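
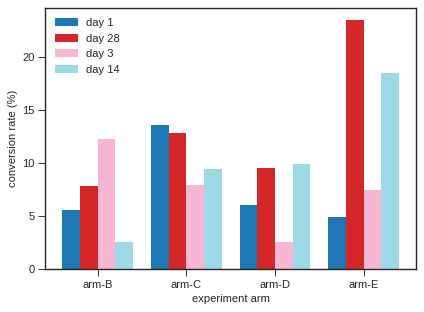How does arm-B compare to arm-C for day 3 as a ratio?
arm-B ≈ 12, arm-C ≈ 8; 12/8 ≈ 1.5.

≈ 1.5×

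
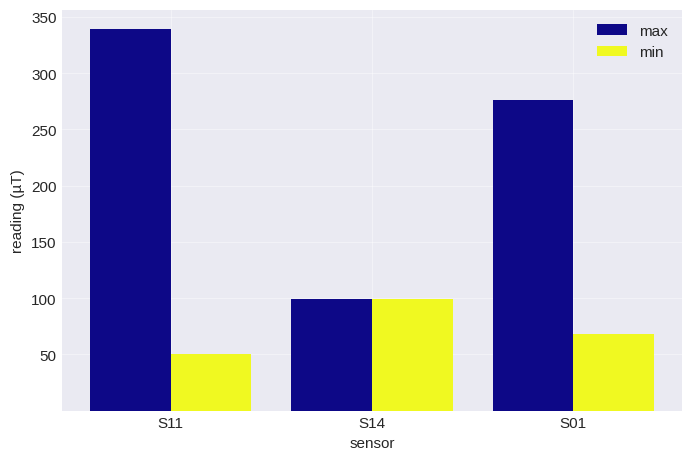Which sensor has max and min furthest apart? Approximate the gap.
S11, ≈ 300 µT

S11: max ≈ 350, min ≈ 50 → gap ≈ 300. Next-largest (S01) is only ≈ 250.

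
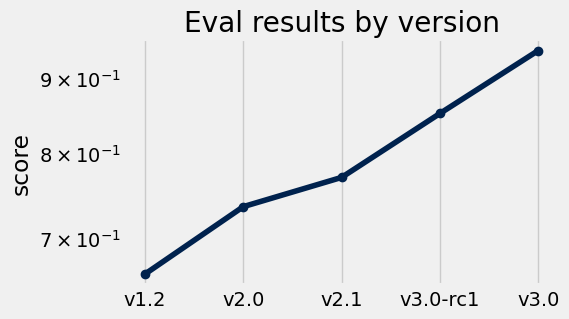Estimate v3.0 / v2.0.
≈ 1.27×

v3.0 ≈ 0.95, v2.0 ≈ 0.75; 0.95/0.75 ≈ 1.27.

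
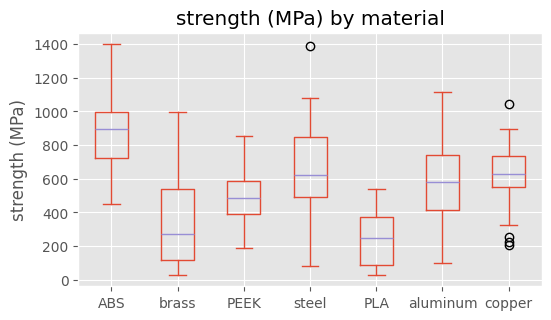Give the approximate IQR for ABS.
≈ 300

Q3 ≈ 1000, Q1 ≈ 700; IQR ≈ 300.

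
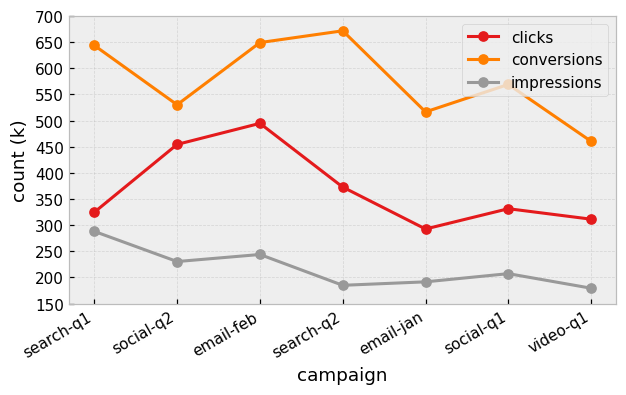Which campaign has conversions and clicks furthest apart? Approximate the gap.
search-q1: conversions ≈ 650, clicks ≈ 300 → gap ≈ 350. Next-largest (search-q2) is only ≈ 300.

search-q1, ≈ 350 k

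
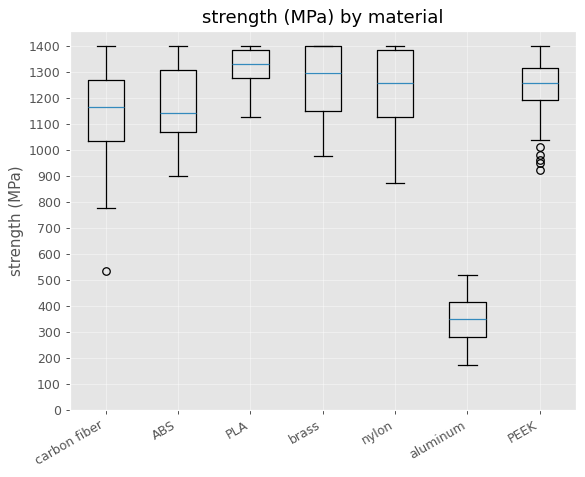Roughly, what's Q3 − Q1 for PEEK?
Q3 ≈ 1300, Q1 ≈ 1200; IQR ≈ 100.

≈ 100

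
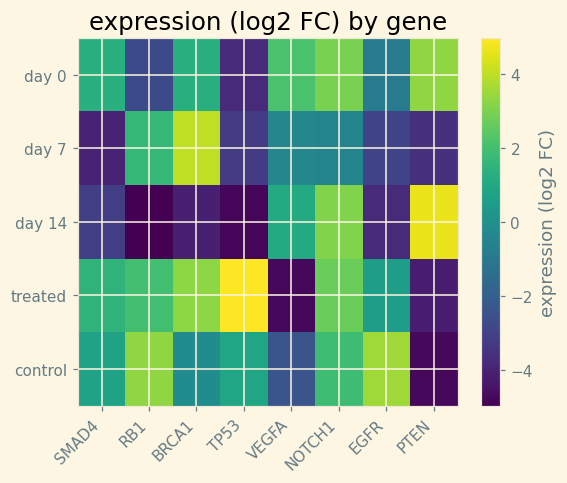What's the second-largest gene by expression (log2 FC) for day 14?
Top 3 for day 14: PTEN ≈ 5, NOTCH1 ≈ 3, VEGFA ≈ 1.

NOTCH1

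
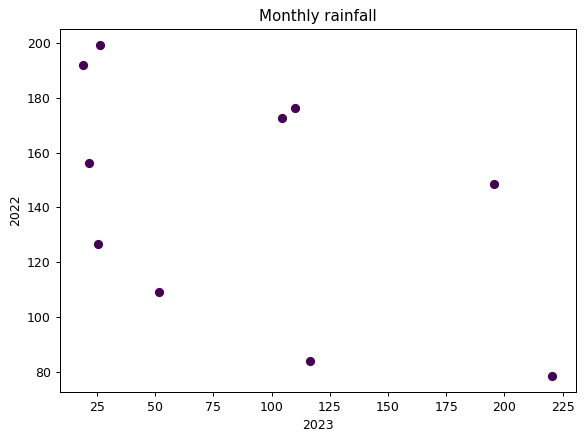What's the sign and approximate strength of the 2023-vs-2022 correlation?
negative, moderate

Points are negatively correlated; moderate (|r| ≈ 0.5).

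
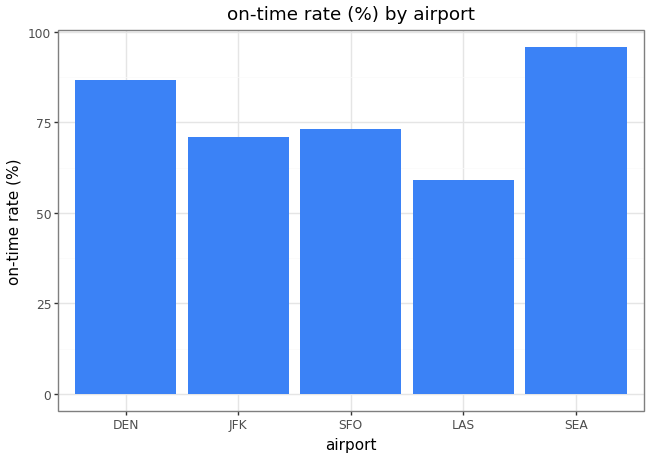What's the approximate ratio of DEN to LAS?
≈ 1.5×

DEN ≈ 90, LAS ≈ 60; 90/60 ≈ 1.5.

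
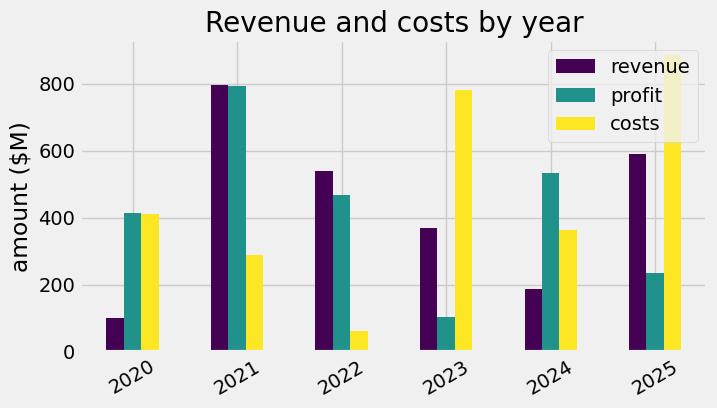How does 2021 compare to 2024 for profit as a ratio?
≈ 1.6×

2021 ≈ 800, 2024 ≈ 500; 800/500 ≈ 1.6.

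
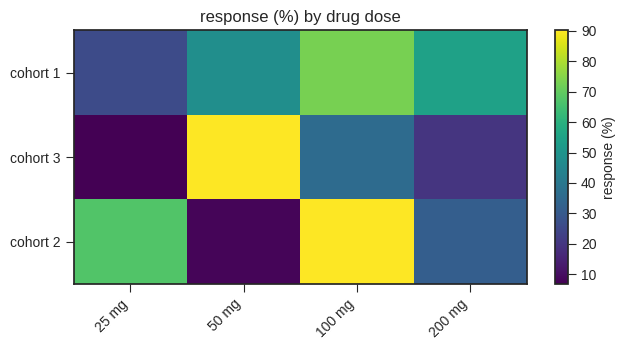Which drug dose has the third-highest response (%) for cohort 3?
200 mg

Top 4 for cohort 3: 50 mg ≈ 90, 100 mg ≈ 40, 200 mg ≈ 20, 25 mg ≈ 10.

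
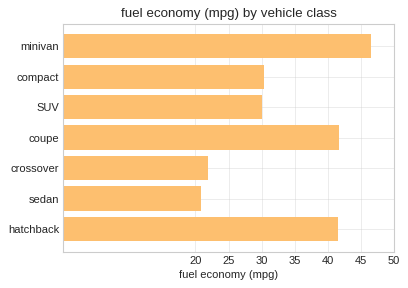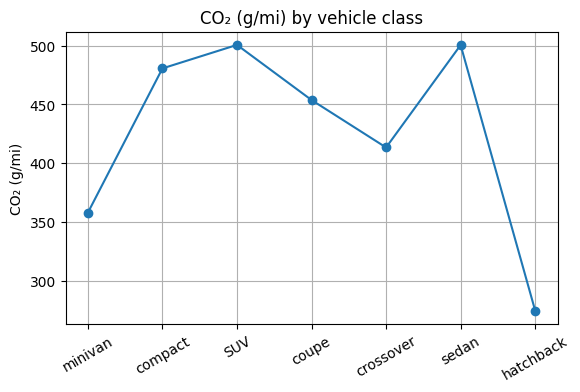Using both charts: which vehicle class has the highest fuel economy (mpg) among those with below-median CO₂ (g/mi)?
minivan

Chart 2 median CO₂ (g/mi) ≈ 450; below-median vehicle classes: minivan, crossover, hatchback. Among those, minivan has the highest fuel economy (mpg) (≈ 45).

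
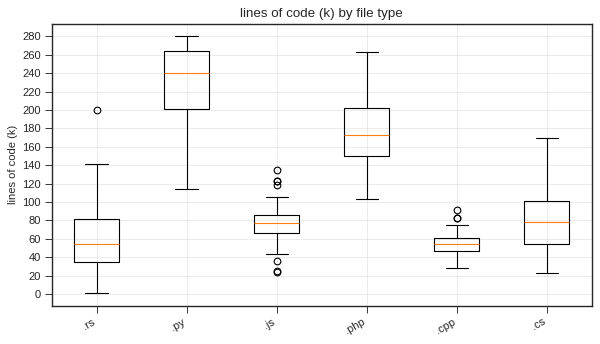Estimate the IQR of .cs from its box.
≈ 40

Q3 ≈ 100, Q1 ≈ 60; IQR ≈ 40.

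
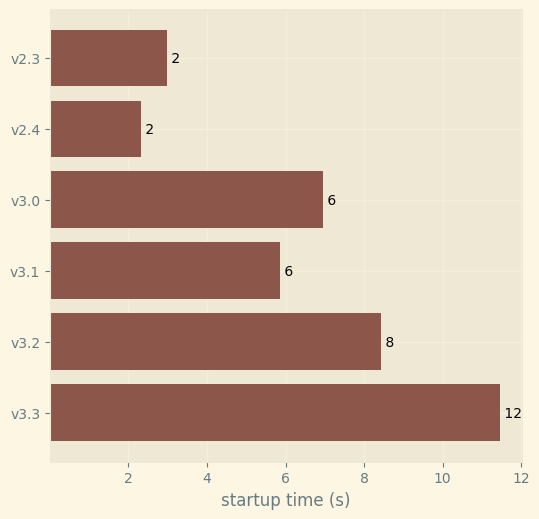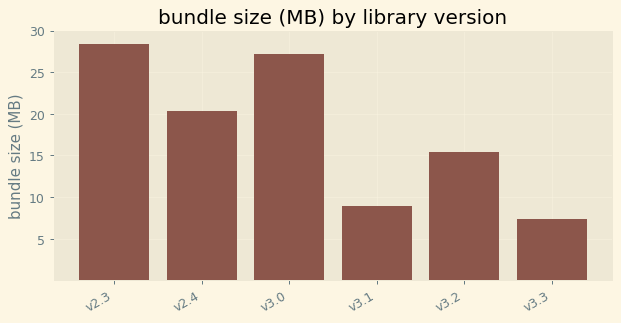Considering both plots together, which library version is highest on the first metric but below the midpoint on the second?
v3.3

Chart 2 median bundle size (MB) ≈ 20; below-median library versions: v3.1, v3.2, v3.3. Among those, v3.3 has the highest startup time (s) (≈ 12).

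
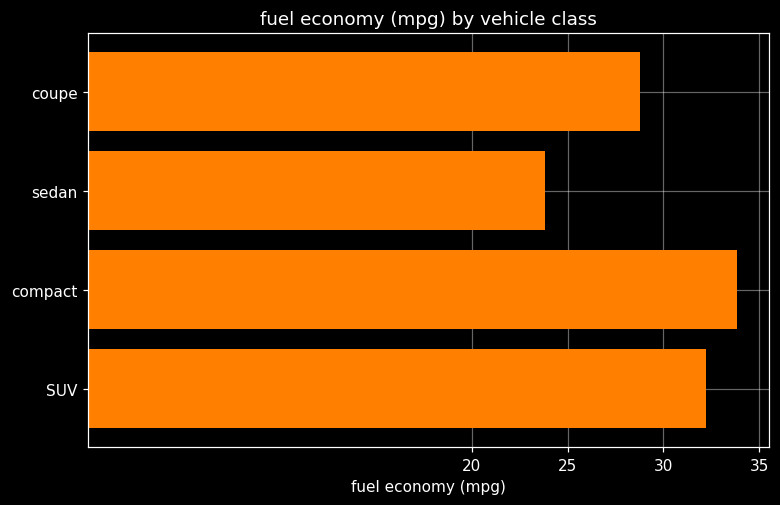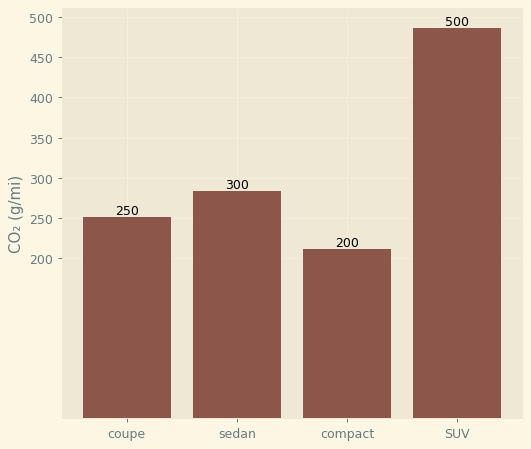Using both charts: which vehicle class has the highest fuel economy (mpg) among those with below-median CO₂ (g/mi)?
compact

Chart 2 median CO₂ (g/mi) ≈ 250; below-median vehicle classes: coupe, compact. Among those, compact has the highest fuel economy (mpg) (≈ 35).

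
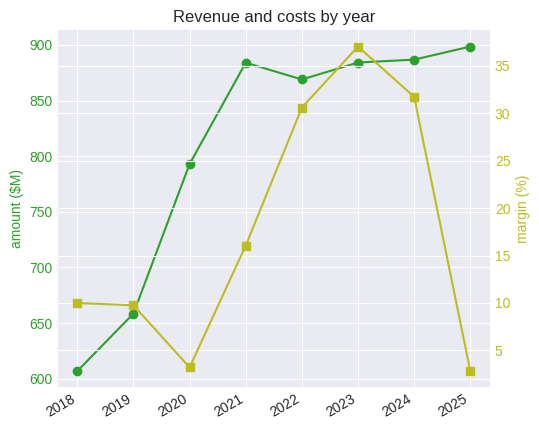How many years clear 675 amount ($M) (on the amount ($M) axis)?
6

Above 675: 2020, 2021, 2022, 2023, 2024, 2025.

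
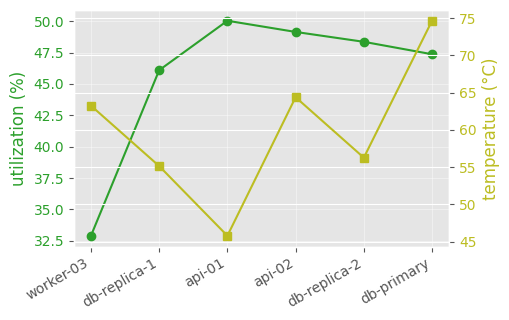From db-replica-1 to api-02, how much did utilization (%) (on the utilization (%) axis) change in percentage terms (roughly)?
db-replica-1 ≈ 46, api-02 ≈ 50; (50 − 46) / 46 ≈ +8.7%.

≈ +8.7%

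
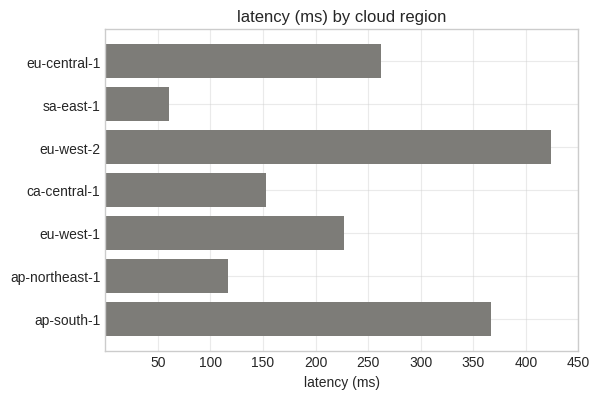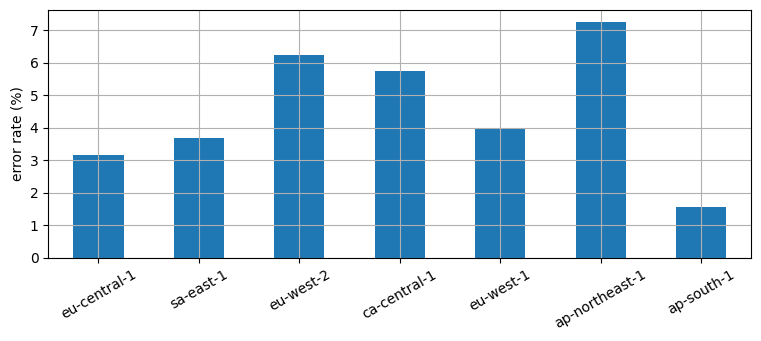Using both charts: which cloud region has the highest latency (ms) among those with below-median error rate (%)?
Chart 2 median error rate (%) ≈ 4; below-median cloud regions: eu-central-1, sa-east-1, ap-south-1. Among those, ap-south-1 has the highest latency (ms) (≈ 350).

ap-south-1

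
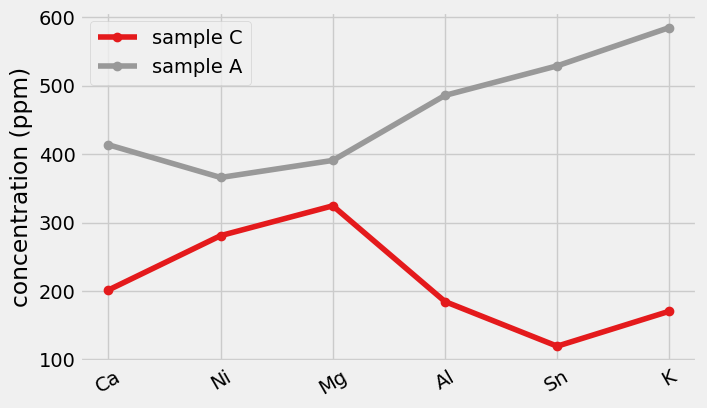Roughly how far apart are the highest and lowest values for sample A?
≈ 250

Max K ≈ 600, min Ni ≈ 350; range ≈ 250.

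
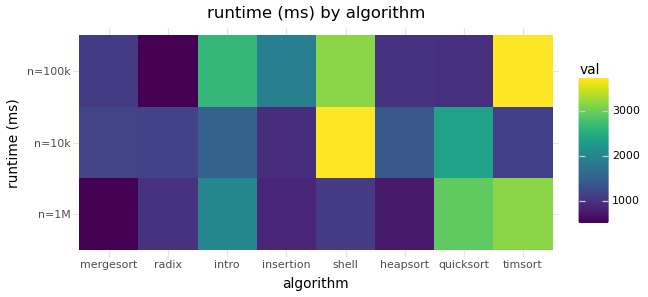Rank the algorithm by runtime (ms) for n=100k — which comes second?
Top 3 for n=100k: timsort ≈ 3500, shell ≈ 3000, intro ≈ 2500.

shell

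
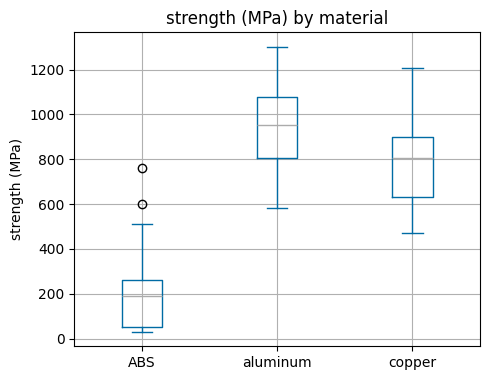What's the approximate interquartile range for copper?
Q3 ≈ 900, Q1 ≈ 600; IQR ≈ 300.

≈ 300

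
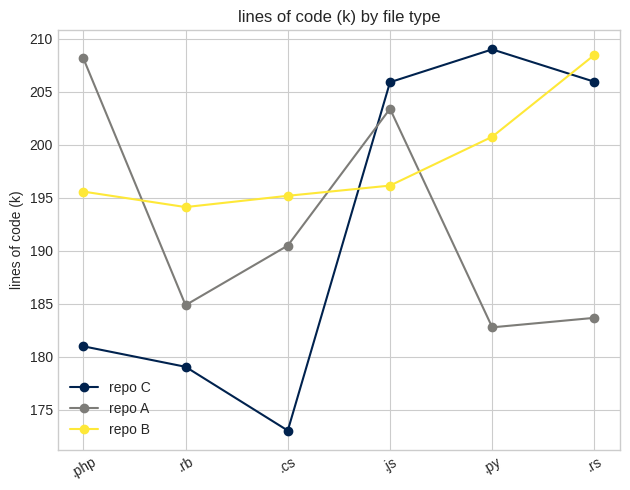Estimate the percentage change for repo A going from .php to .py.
≈ -11.9%

.php ≈ 210, .py ≈ 185; (185 − 210) / 210 ≈ -11.9%.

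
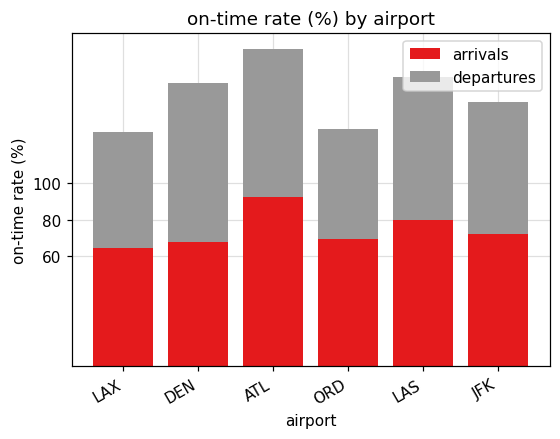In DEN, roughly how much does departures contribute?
≈ 100

departures top ≈ 160, bottom ≈ 60; segment ≈ 100.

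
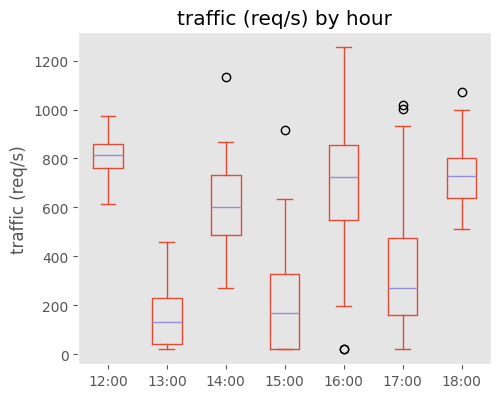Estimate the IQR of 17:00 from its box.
Q3 ≈ 500, Q1 ≈ 200; IQR ≈ 300.

≈ 300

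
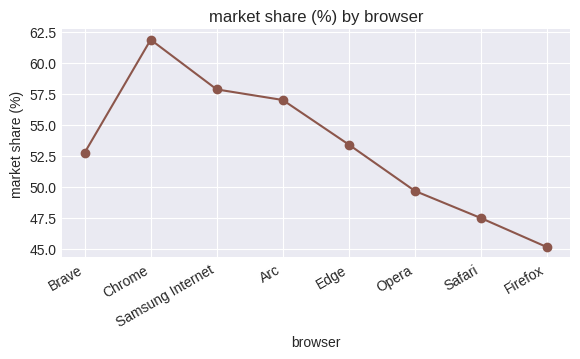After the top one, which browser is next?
Samsung Internet

Top 3: Chrome ≈ 62, Samsung Internet ≈ 58, Arc ≈ 56.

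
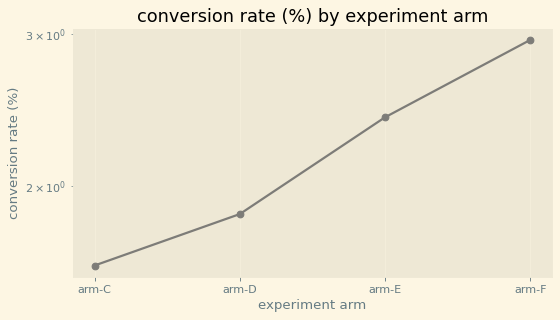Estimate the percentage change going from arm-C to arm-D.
≈ +12.5%

arm-C ≈ 1.6, arm-D ≈ 1.8; (1.8 − 1.6) / 1.6 ≈ +12.5%.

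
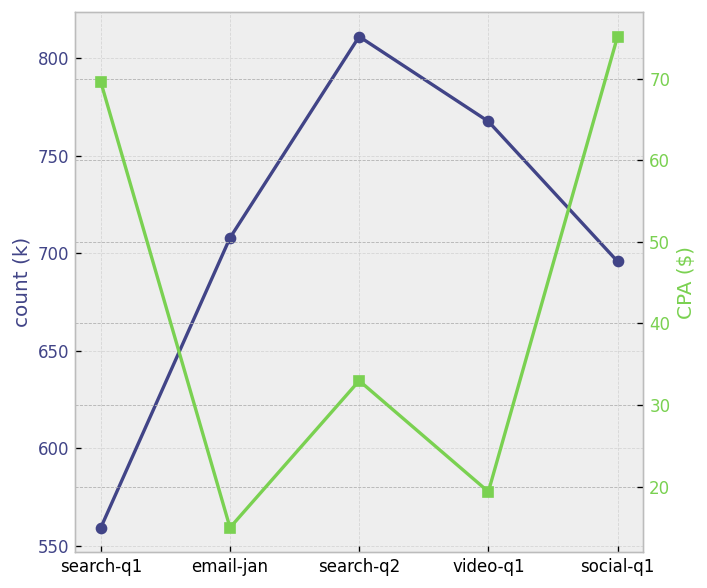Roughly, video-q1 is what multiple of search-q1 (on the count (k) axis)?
≈ 1.41×

video-q1 ≈ 775, search-q1 ≈ 550; 775/550 ≈ 1.41.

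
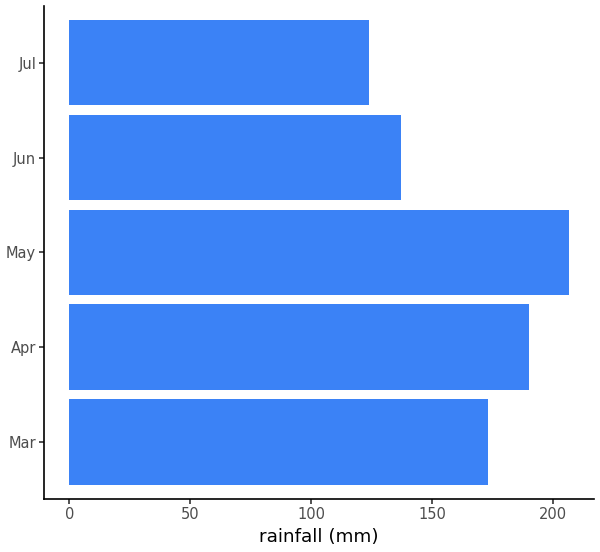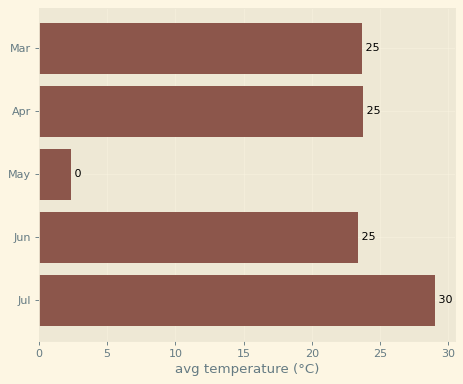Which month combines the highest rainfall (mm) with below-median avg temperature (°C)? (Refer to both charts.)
Chart 2 median avg temperature (°C) ≈ 25; below-median months: May, Jun. Among those, May has the highest rainfall (mm) (≈ 200).

May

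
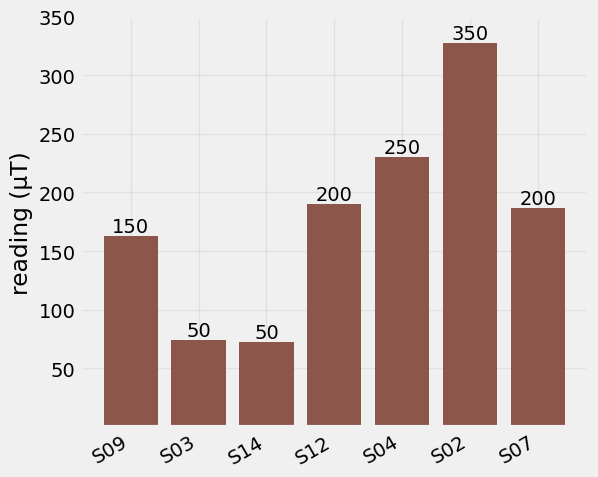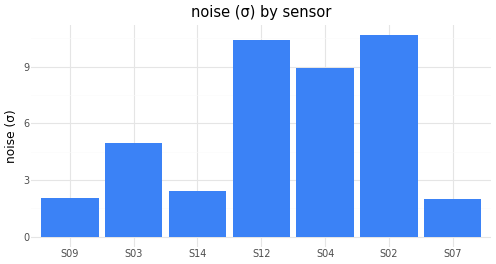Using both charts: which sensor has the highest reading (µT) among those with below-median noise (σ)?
S07

Chart 2 median noise (σ) ≈ 5; below-median sensors: S09, S14, S07. Among those, S07 has the highest reading (µT) (≈ 200).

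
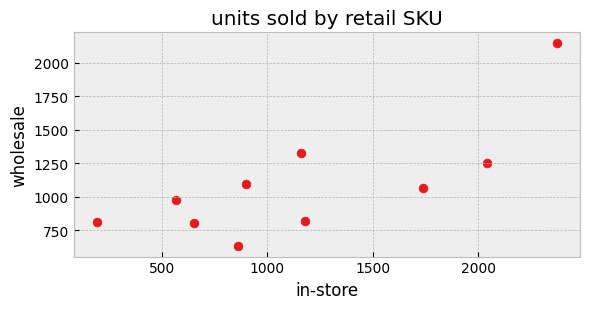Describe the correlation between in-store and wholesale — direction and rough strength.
positive, strong

Points are positively correlated; strong (|r| ≈ 0.8).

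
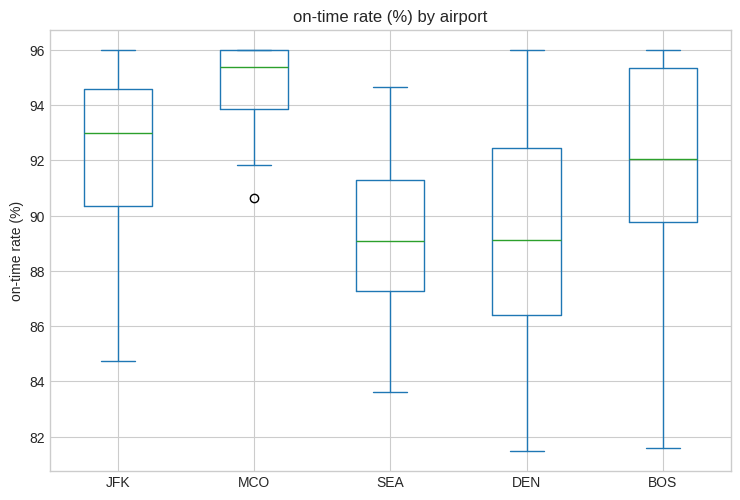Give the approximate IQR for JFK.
≈ 4.0

Q3 ≈ 94.5, Q1 ≈ 90.5; IQR ≈ 4.0.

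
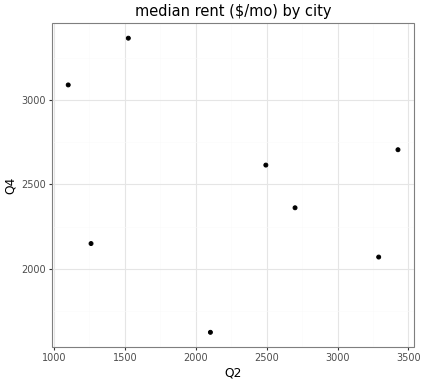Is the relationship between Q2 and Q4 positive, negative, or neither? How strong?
negative, weak

Points are negatively correlated; weak (|r| ≈ 0.3).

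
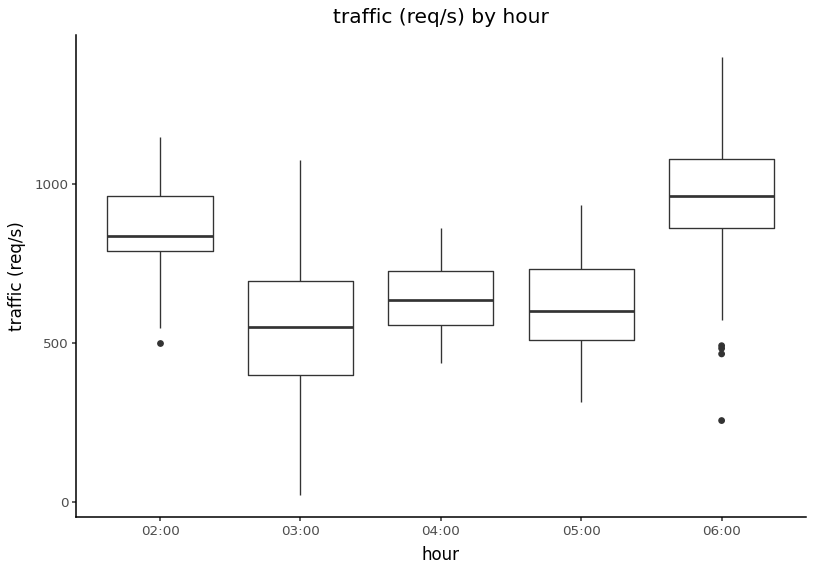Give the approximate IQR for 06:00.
Q3 ≈ 1100, Q1 ≈ 850; IQR ≈ 250.

≈ 250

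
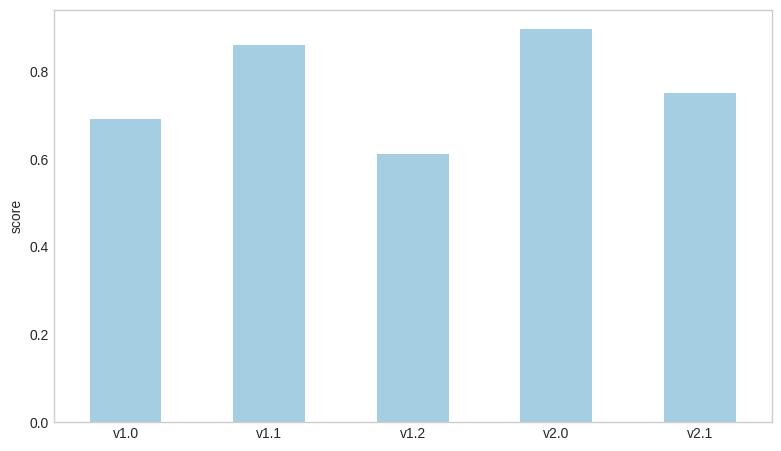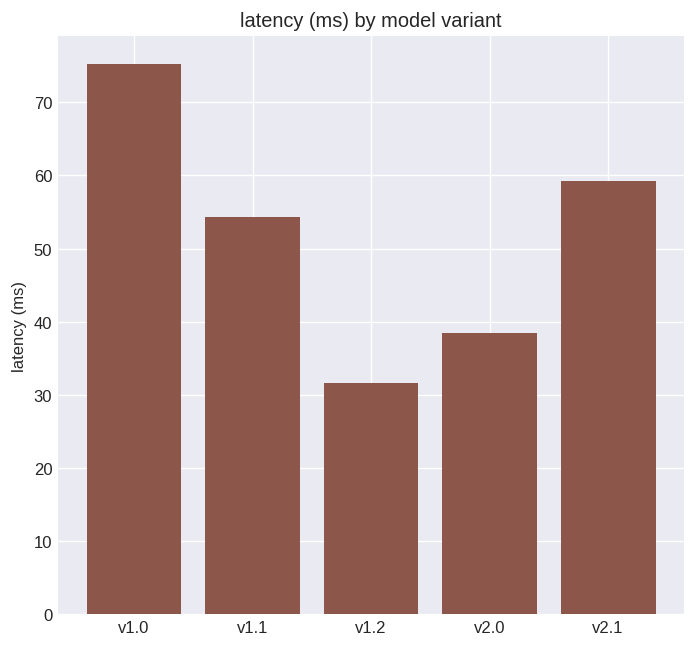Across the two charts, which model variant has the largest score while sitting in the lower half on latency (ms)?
Chart 2 median latency (ms) ≈ 50; below-median model variants: v1.2, v2.0. Among those, v2.0 has the highest score (≈ 0.9).

v2.0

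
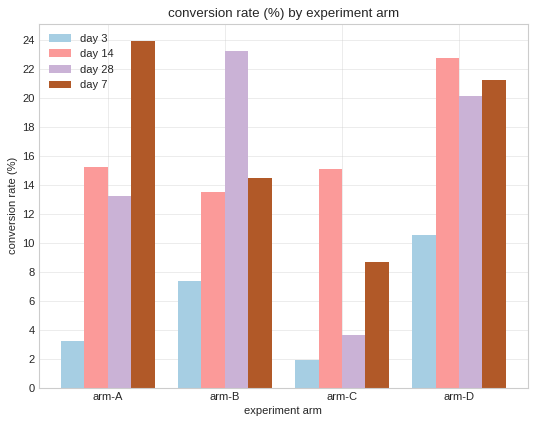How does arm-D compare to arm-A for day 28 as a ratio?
≈ 1.43×

arm-D ≈ 20, arm-A ≈ 14; 20/14 ≈ 1.43.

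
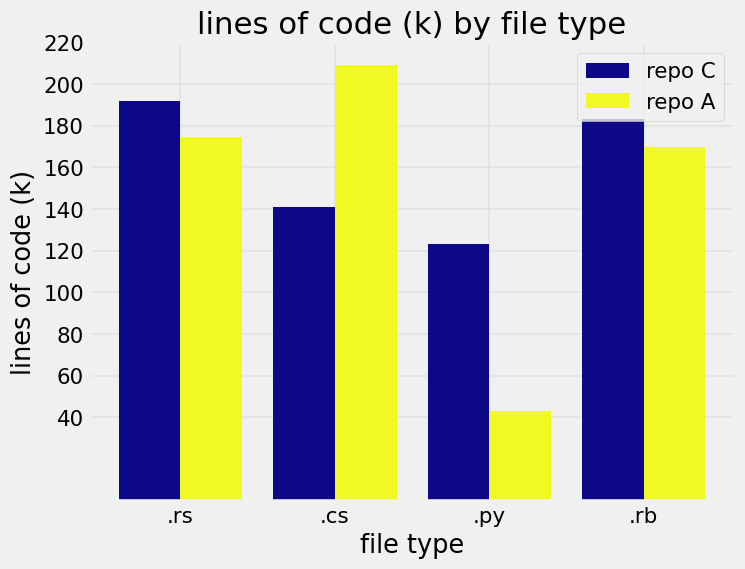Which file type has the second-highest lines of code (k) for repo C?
.rb

Top 3 for repo C: .rs ≈ 200, .rb ≈ 180, .cs ≈ 140.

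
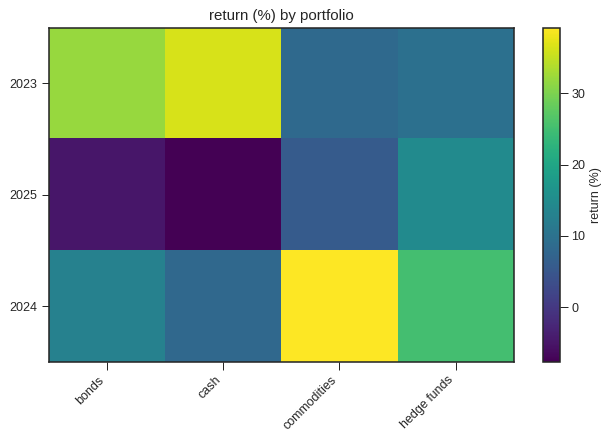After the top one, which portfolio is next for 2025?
commodities

Top 3 for 2025: hedge funds ≈ 15, commodities ≈ 5, bonds ≈ -5.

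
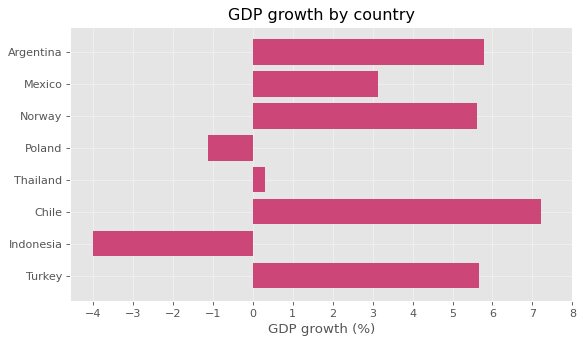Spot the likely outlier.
Indonesia

Indonesia ≈ -4; the rest sit between ≈ -1 and ≈ 7.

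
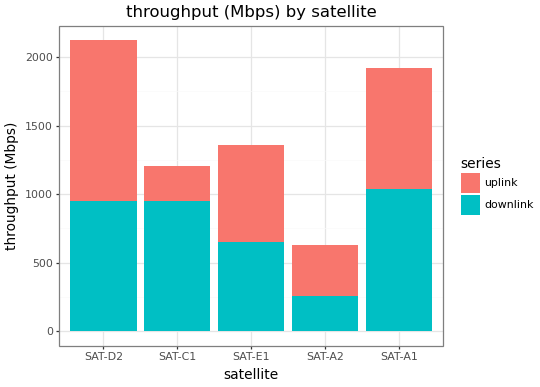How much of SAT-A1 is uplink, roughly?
≈ 1000

uplink top ≈ 2000, bottom ≈ 1000; segment ≈ 1000.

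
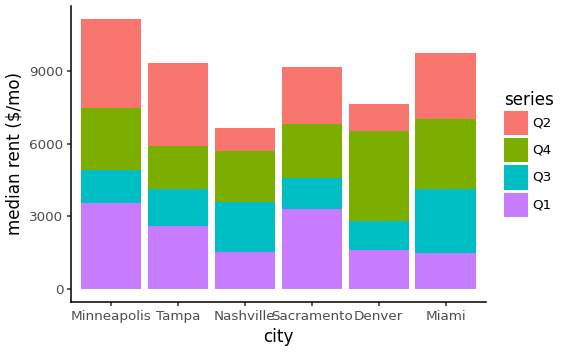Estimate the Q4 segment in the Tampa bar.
≈ 2000

Q4 top ≈ 6000, bottom ≈ 4000; segment ≈ 2000.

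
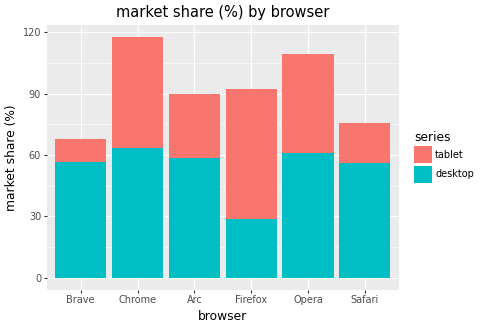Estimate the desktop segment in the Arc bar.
desktop top ≈ 60, bottom ≈ 0; segment ≈ 60.

≈ 60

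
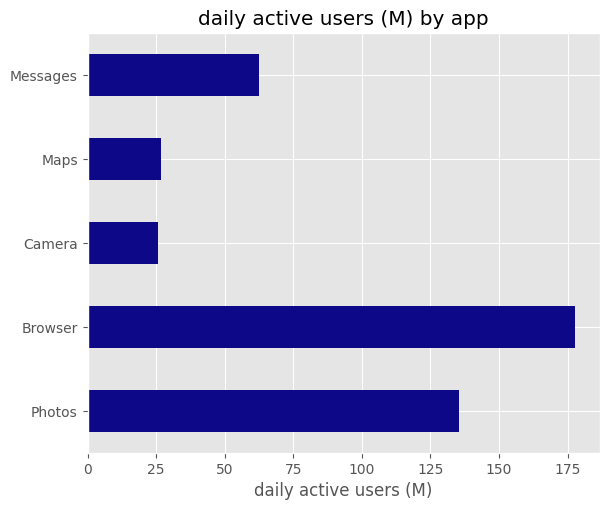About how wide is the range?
Max Browser ≈ 180, min Camera ≈ 20; range ≈ 160.

≈ 160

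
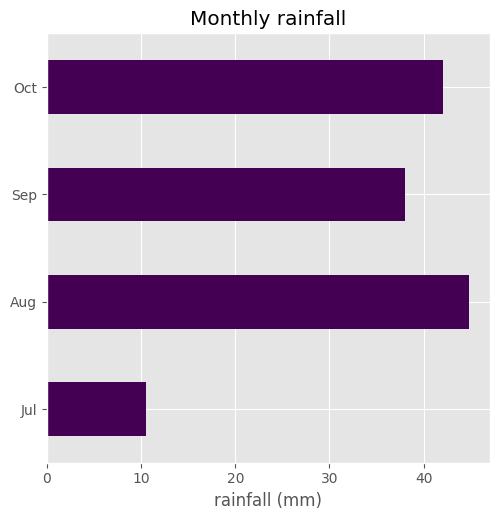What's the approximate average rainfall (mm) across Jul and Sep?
(10 + 40) / 2 ≈ 25.

≈ 25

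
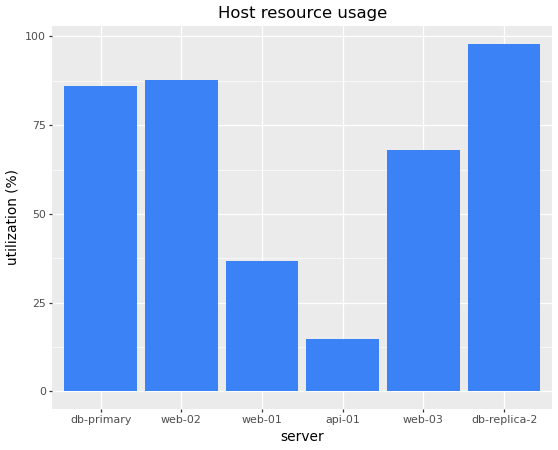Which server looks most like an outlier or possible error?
api-01

api-01 ≈ 10; the rest sit between ≈ 40 and ≈ 100.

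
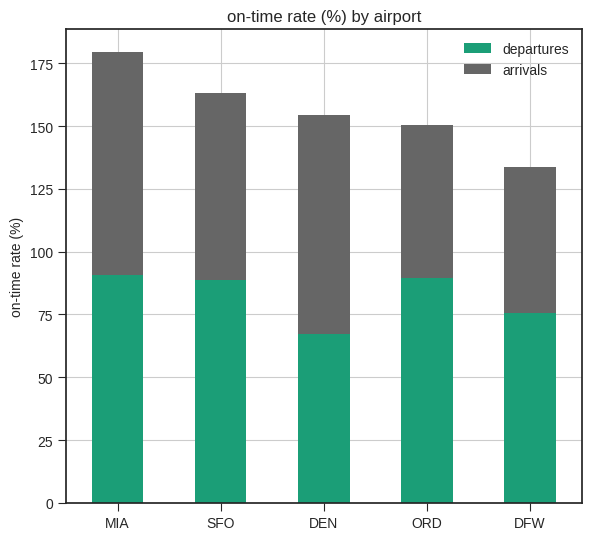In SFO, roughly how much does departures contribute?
departures top ≈ 80, bottom ≈ 0; segment ≈ 80.

≈ 80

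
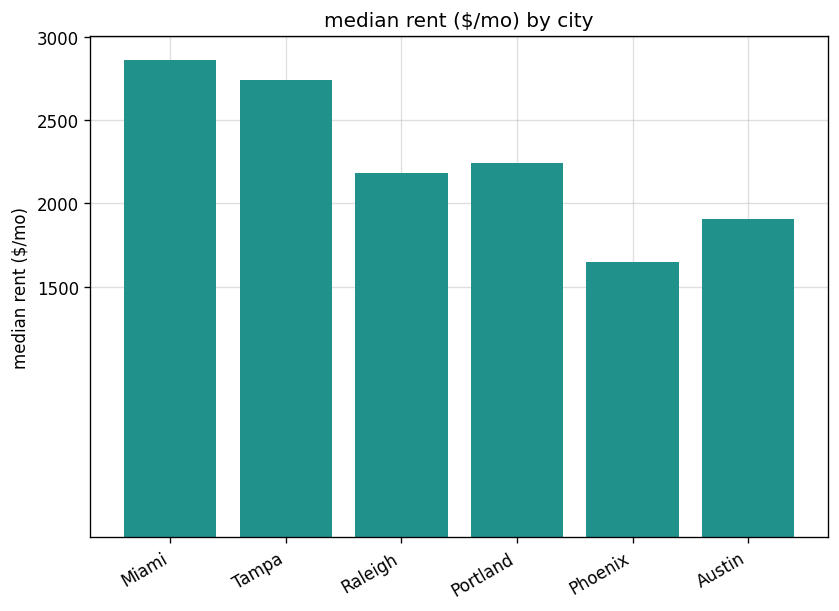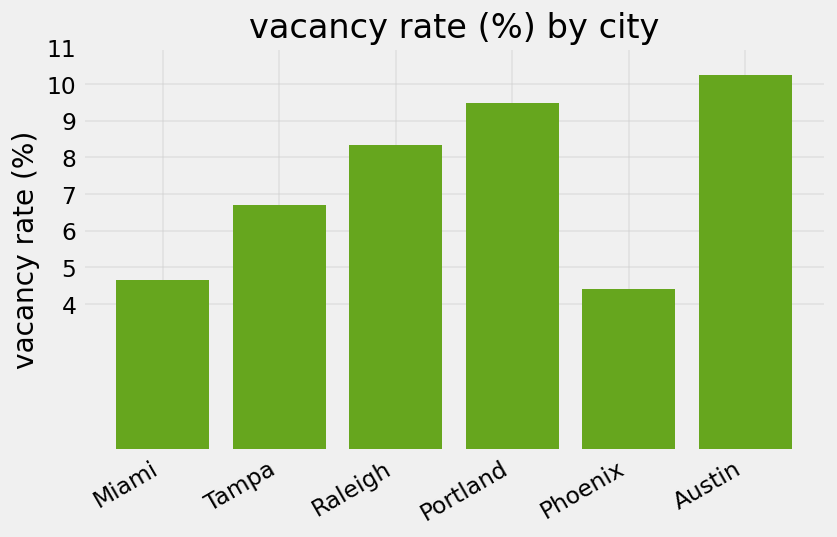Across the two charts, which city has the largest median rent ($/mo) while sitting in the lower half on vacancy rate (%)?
Chart 2 median vacancy rate (%) ≈ 8; below-median cities: Miami, Tampa, Phoenix. Among those, Miami has the highest median rent ($/mo) (≈ 3000).

Miami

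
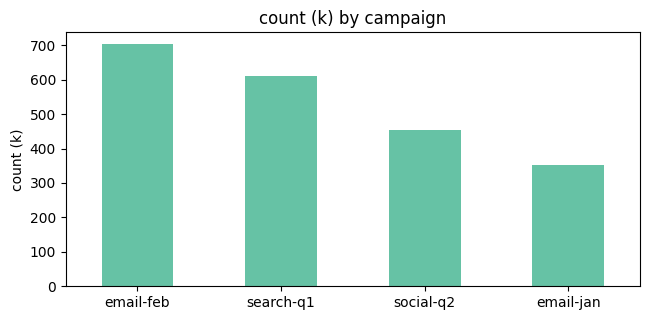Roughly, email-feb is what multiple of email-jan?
email-feb ≈ 700, email-jan ≈ 400; 700/400 ≈ 1.75.

≈ 1.75×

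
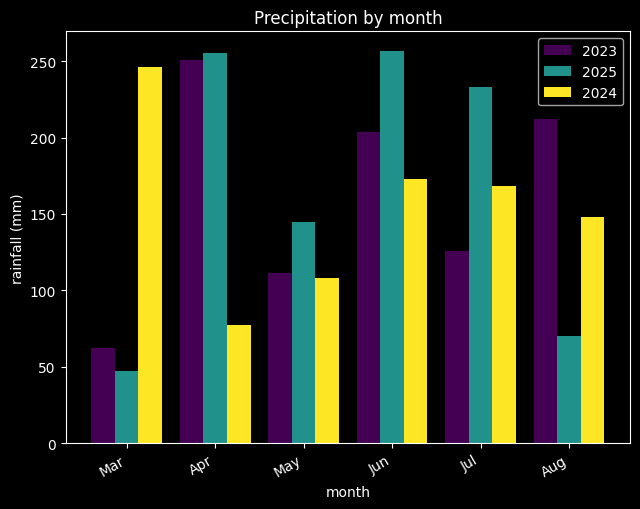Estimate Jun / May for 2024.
Jun ≈ 175, May ≈ 100; 175/100 ≈ 1.75.

≈ 1.75×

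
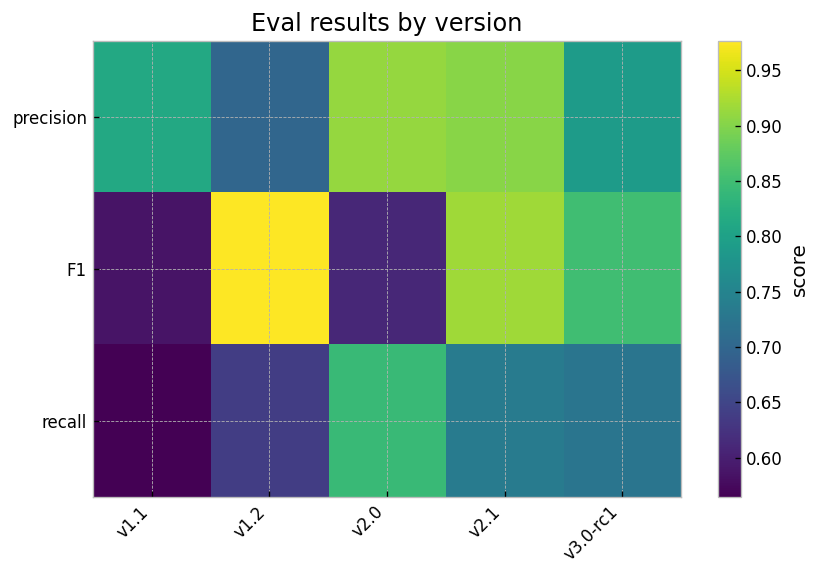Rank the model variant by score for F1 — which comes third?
Top 4 for F1: v1.2 ≈ 1.00, v2.1 ≈ 0.90, v3.0-rc1 ≈ 0.85, v2.0 ≈ 0.60.

v3.0-rc1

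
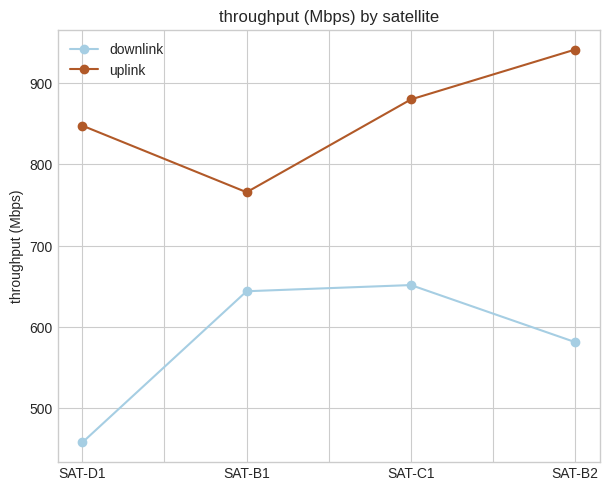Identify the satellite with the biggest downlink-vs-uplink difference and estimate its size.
SAT-D1, ≈ 400 Mbps

SAT-D1: downlink ≈ 450, uplink ≈ 850 → gap ≈ 400. Next-largest (SAT-B2) is only ≈ 350.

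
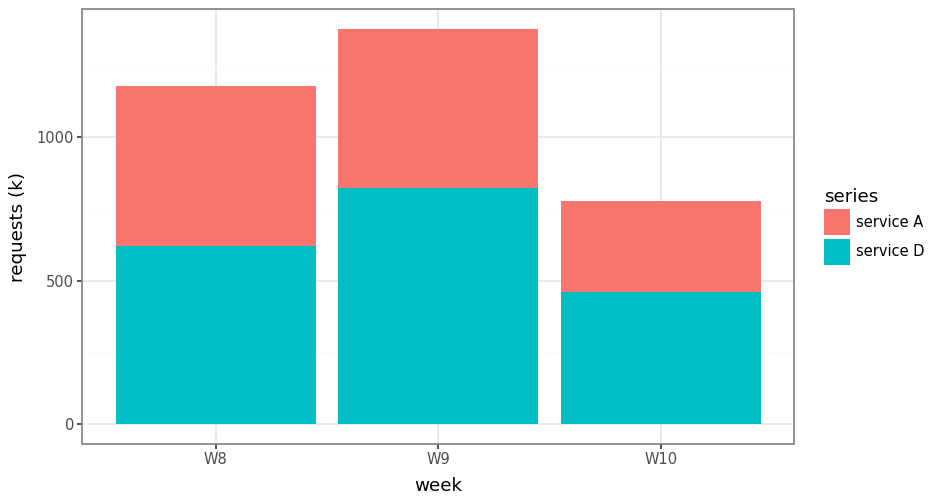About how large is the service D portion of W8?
service D top ≈ 600, bottom ≈ 0; segment ≈ 600.

≈ 600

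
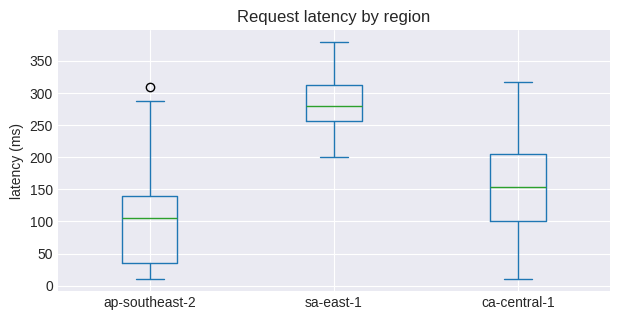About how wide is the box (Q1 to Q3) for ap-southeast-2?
Q3 ≈ 140, Q1 ≈ 40; IQR ≈ 100.

≈ 100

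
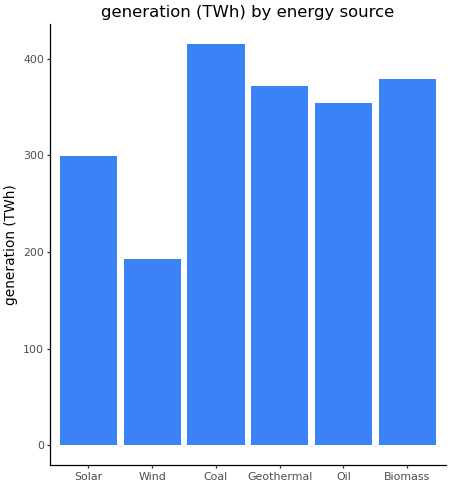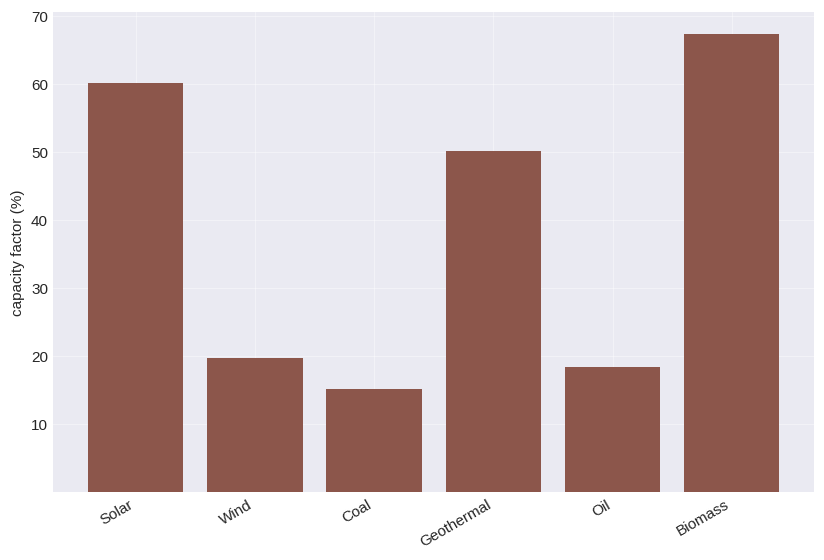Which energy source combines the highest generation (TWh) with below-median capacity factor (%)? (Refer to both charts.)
Chart 2 median capacity factor (%) ≈ 30; below-median energy sources: Wind, Coal, Oil. Among those, Coal has the highest generation (TWh) (≈ 400).

Coal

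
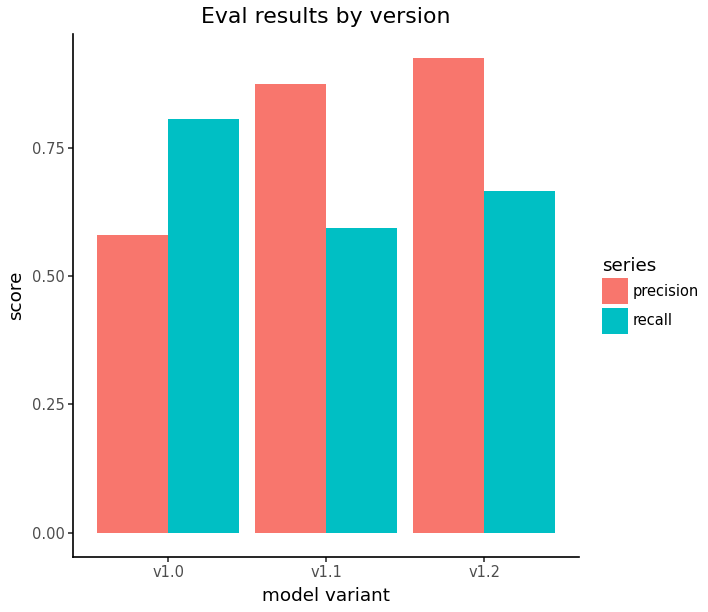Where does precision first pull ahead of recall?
v1.0: precision ≈ 0.6 vs recall ≈ 0.8 (not yet); v1.1: precision ≈ 0.9 vs recall ≈ 0.6 (first crossover).

v1.1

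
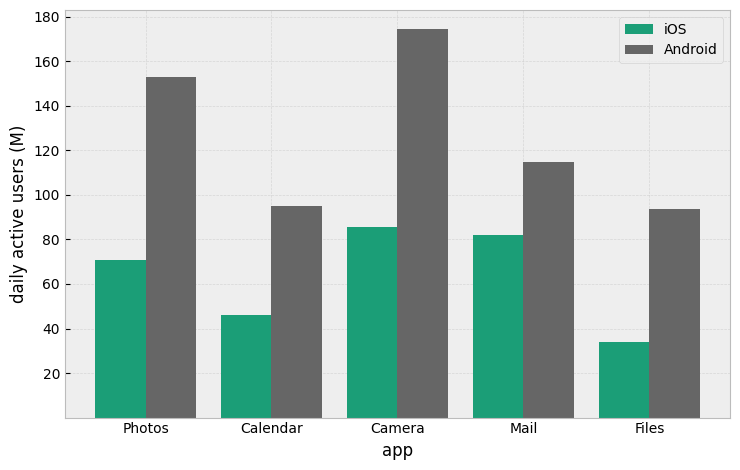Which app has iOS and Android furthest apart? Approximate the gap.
Camera: iOS ≈ 80, Android ≈ 180 → gap ≈ 100. Next-largest (Photos) is only ≈ 80.

Camera, ≈ 100 M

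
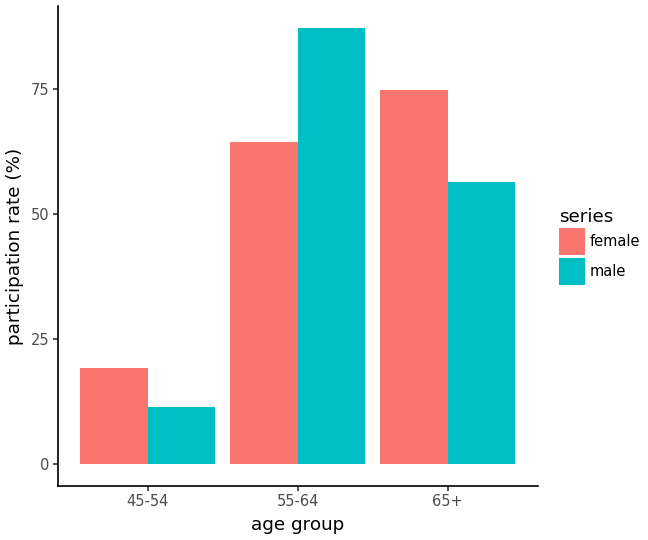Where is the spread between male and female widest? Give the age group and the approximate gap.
55-64, ≈ 30 %

55-64: male ≈ 90, female ≈ 60 → gap ≈ 30. Next-largest (65+) is only ≈ 10.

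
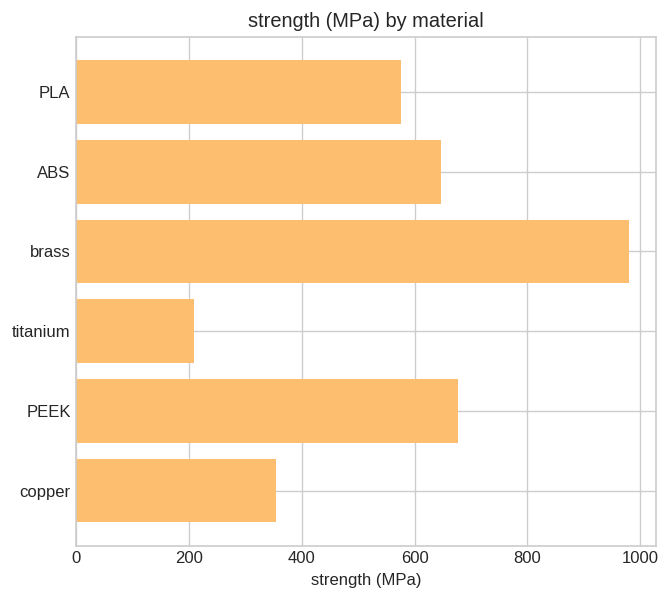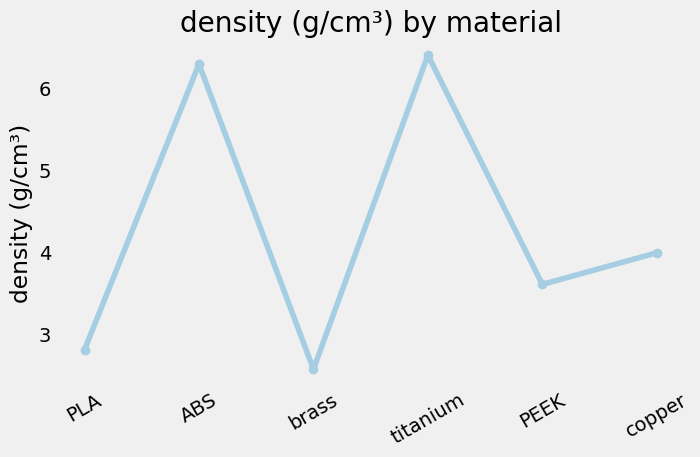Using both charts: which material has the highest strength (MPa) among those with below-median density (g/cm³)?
brass

Chart 2 median density (g/cm³) ≈ 4; below-median materials: PLA, brass, PEEK. Among those, brass has the highest strength (MPa) (≈ 1000).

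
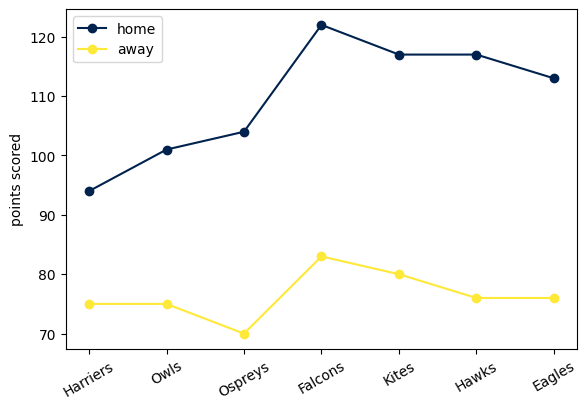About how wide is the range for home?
Max Falcons ≈ 120, min Harriers ≈ 95; range ≈ 25.

≈ 25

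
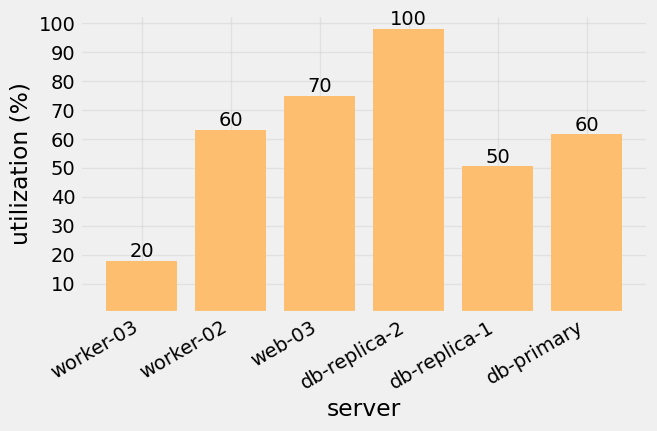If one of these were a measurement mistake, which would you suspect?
worker-03

worker-03 ≈ 20; the rest sit between ≈ 50 and ≈ 100.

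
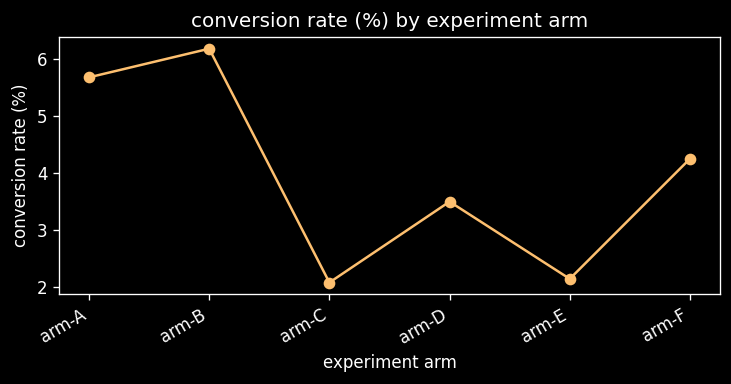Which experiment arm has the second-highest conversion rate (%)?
Top 3: arm-B ≈ 6.0, arm-A ≈ 5.5, arm-F ≈ 4.5.

arm-A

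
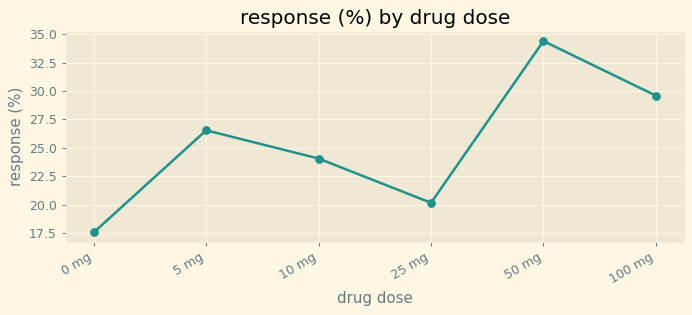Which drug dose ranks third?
5 mg

Top 4: 50 mg ≈ 34, 100 mg ≈ 30, 5 mg ≈ 26, 10 mg ≈ 24.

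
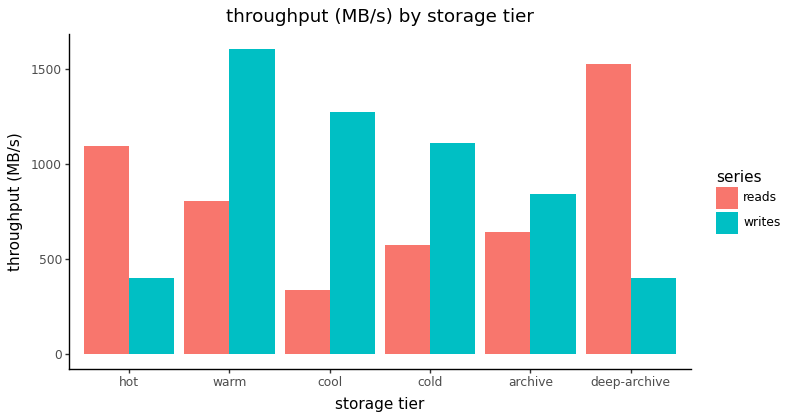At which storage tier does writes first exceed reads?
warm

hot: writes ≈ 400 vs reads ≈ 1000 (not yet); warm: writes ≈ 1600 vs reads ≈ 800 (first crossover).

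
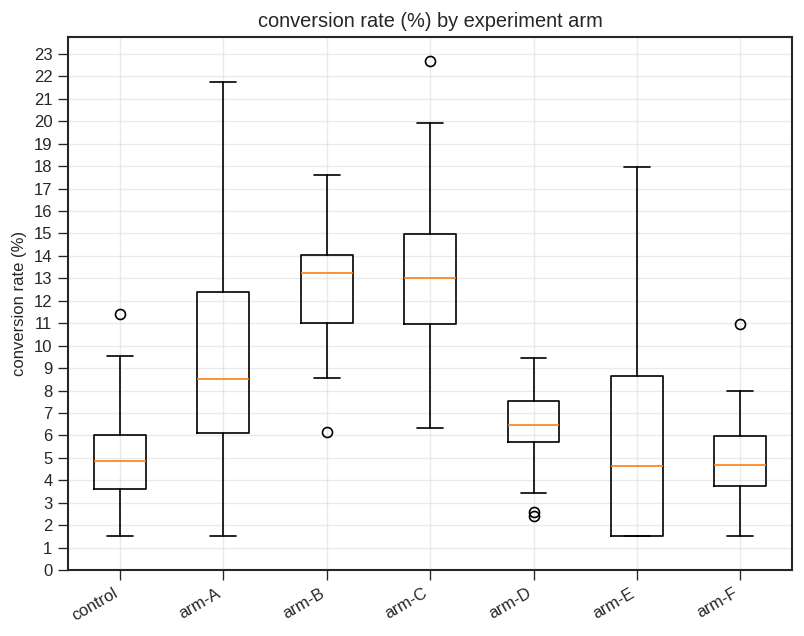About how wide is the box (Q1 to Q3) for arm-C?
≈ 4

Q3 ≈ 15, Q1 ≈ 11; IQR ≈ 4.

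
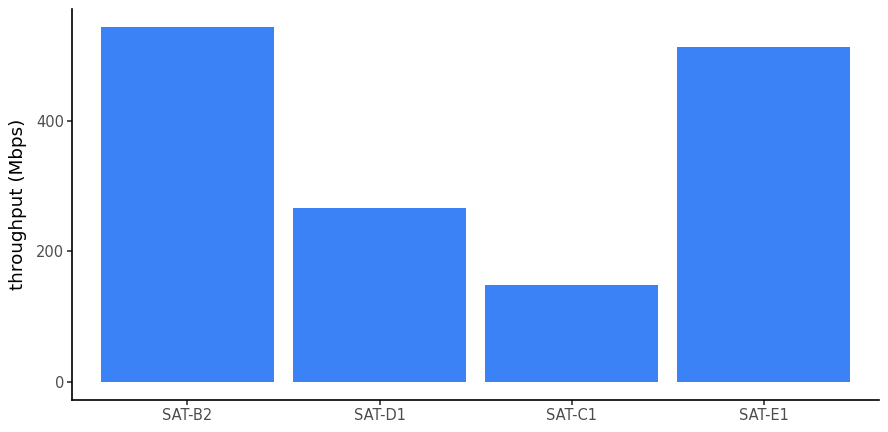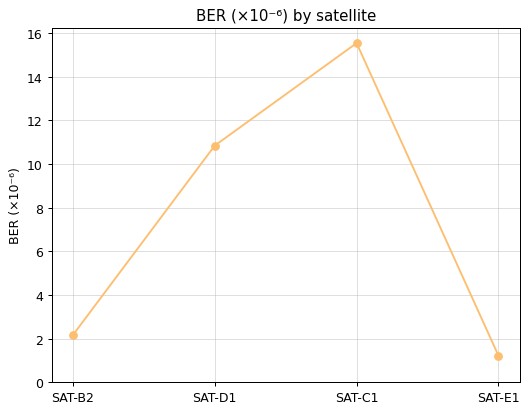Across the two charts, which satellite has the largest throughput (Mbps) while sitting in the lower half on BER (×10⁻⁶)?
SAT-B2

Chart 2 median BER (×10⁻⁶) ≈ 6; below-median satellites: SAT-B2, SAT-E1. Among those, SAT-B2 has the highest throughput (Mbps) (≈ 550).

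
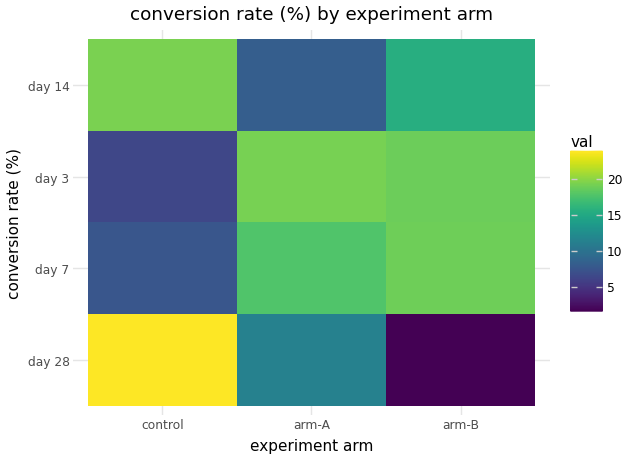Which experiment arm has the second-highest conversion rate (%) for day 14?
Top 3 for day 14: control ≈ 20, arm-B ≈ 16, arm-A ≈ 8.

arm-B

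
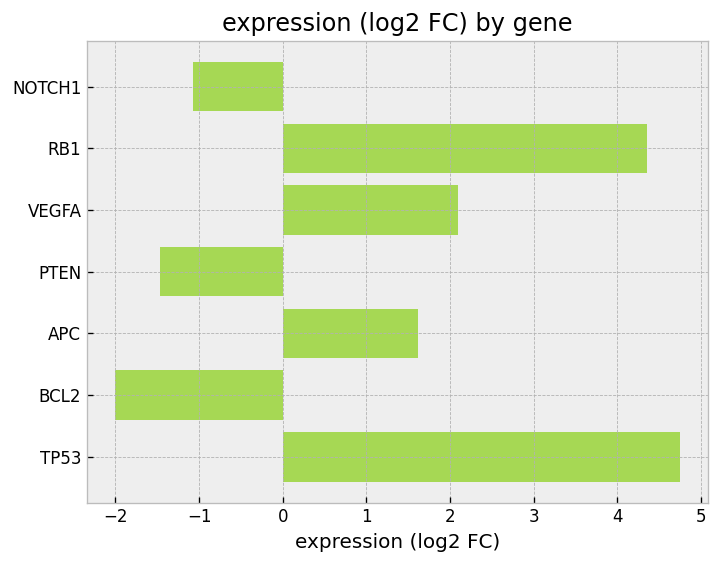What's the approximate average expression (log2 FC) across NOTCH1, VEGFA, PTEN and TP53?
≈ 1

(-1 + 2 + -1 + 5) / 4 ≈ 1.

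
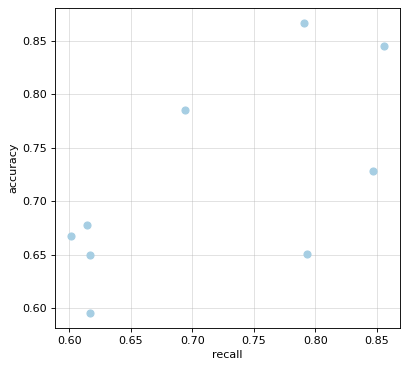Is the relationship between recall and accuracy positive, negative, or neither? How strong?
positive, moderate

Points are positively correlated; moderate (|r| ≈ 0.6).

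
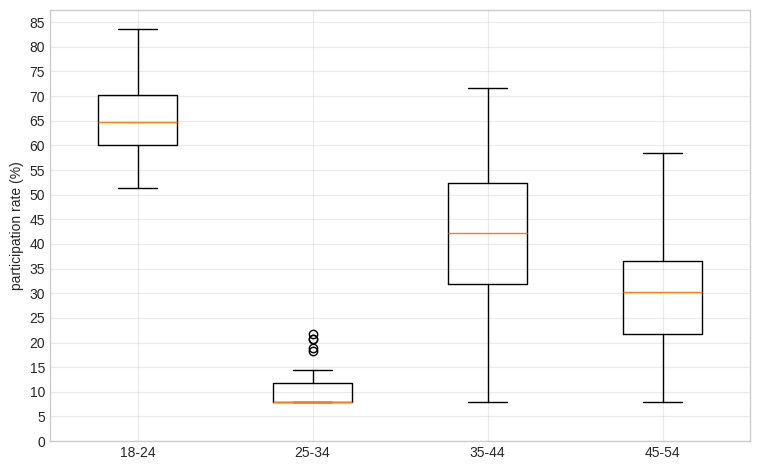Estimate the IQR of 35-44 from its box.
Q3 ≈ 50, Q1 ≈ 30; IQR ≈ 20.

≈ 20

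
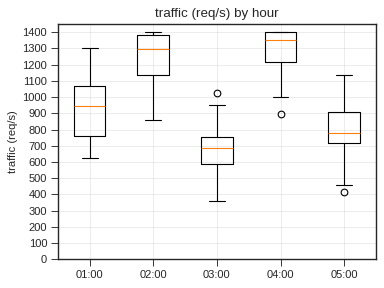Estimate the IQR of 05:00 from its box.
Q3 ≈ 900, Q1 ≈ 700; IQR ≈ 200.

≈ 200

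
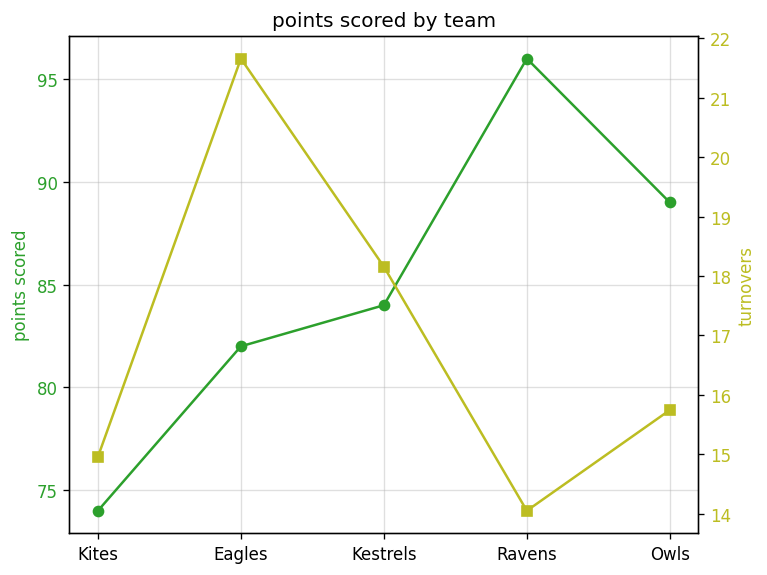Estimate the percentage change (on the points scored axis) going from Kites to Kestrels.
Kites ≈ 74, Kestrels ≈ 84; (84 − 74) / 74 ≈ +13.5%.

≈ +13.5%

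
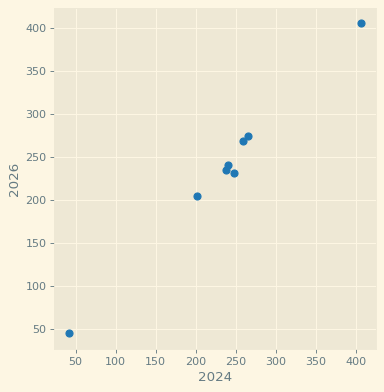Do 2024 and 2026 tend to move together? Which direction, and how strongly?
positive, strong

Points are positively correlated; strong (|r| ≈ 1.0).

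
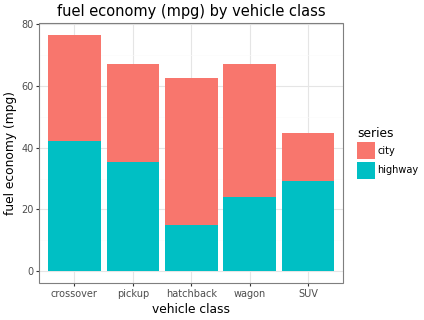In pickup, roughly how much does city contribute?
city top ≈ 70, bottom ≈ 40; segment ≈ 30.

≈ 30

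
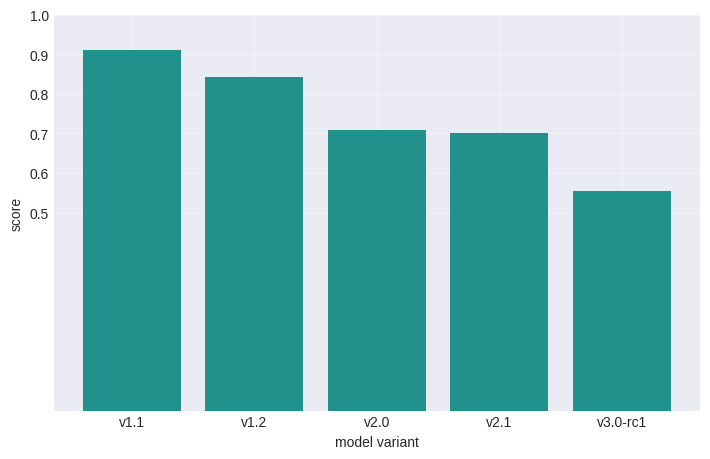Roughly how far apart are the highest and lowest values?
≈ 0.3

Max v1.1 ≈ 0.9, min v3.0-rc1 ≈ 0.6; range ≈ 0.3.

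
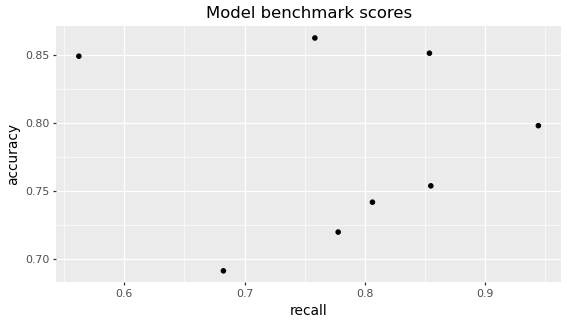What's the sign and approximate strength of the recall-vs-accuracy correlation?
Points are roughly uncorrelated; weak (|r| ≈ 0.1).

no clear correlation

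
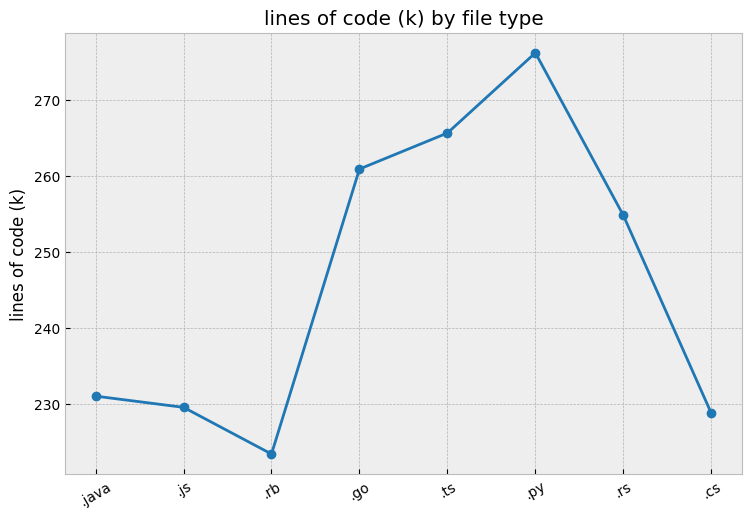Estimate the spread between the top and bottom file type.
Max .py ≈ 275, min .rb ≈ 225; range ≈ 50.

≈ 50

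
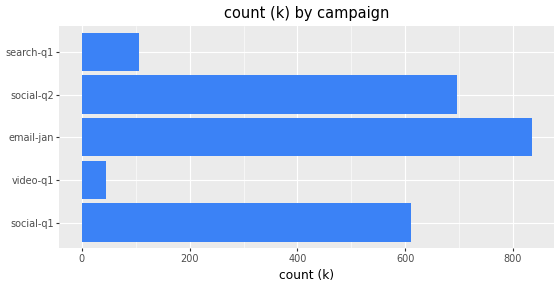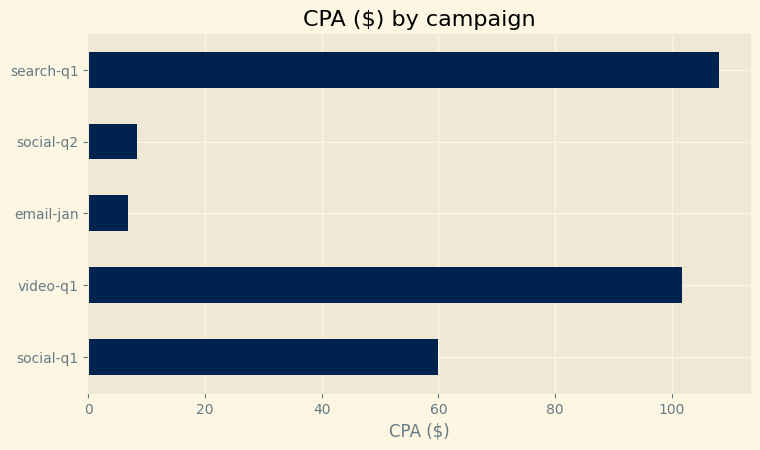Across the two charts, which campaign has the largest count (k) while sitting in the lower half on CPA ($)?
email-jan

Chart 2 median CPA ($) ≈ 60; below-median campaigns: email-jan, social-q2. Among those, email-jan has the highest count (k) (≈ 800).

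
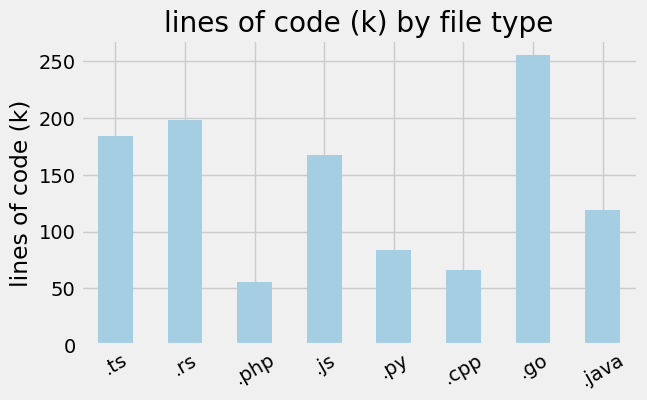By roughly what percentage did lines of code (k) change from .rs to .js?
≈ -12.5%

.rs ≈ 200, .js ≈ 175; (175 − 200) / 200 ≈ -12.5%.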